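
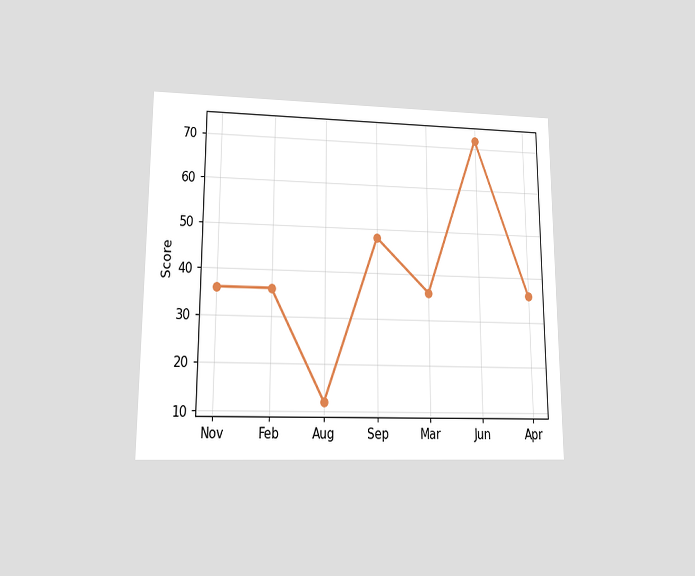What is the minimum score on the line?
The chart is viewed at a slight angle. The lowest point is at Aug, and reading across to the y-axis gives 12.

12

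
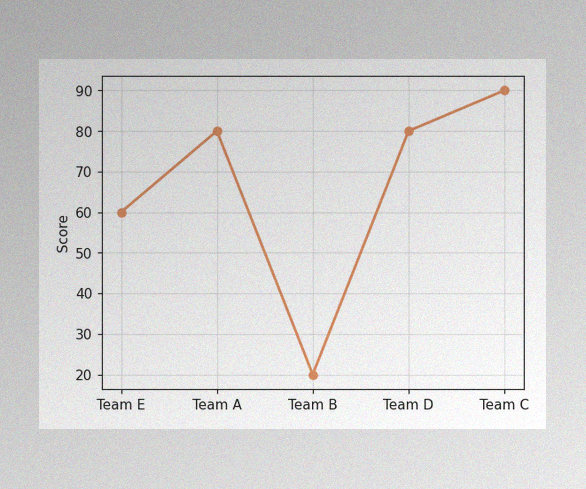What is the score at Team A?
The image has some photo noise and uneven lighting. At Team A, the line is at 80.

80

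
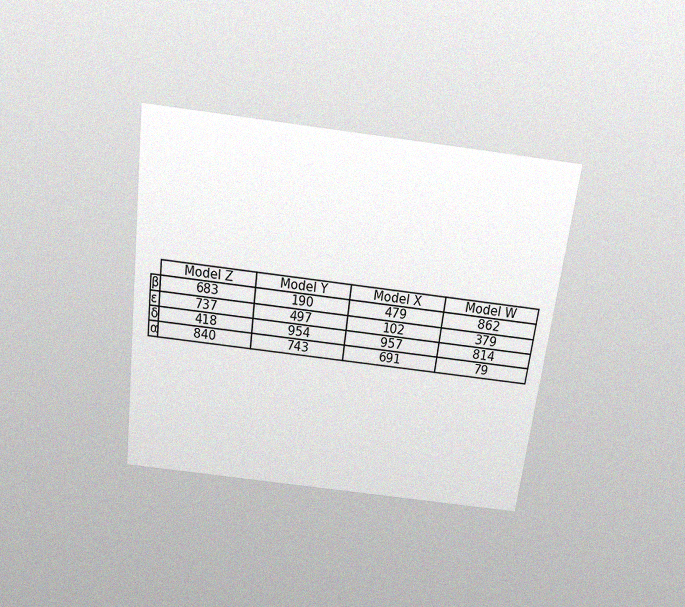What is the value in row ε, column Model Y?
497

The chart is tilted about 7° clockwise and viewed slightly from above, with some photo noise. The (ε, Model Y) cell reads 497.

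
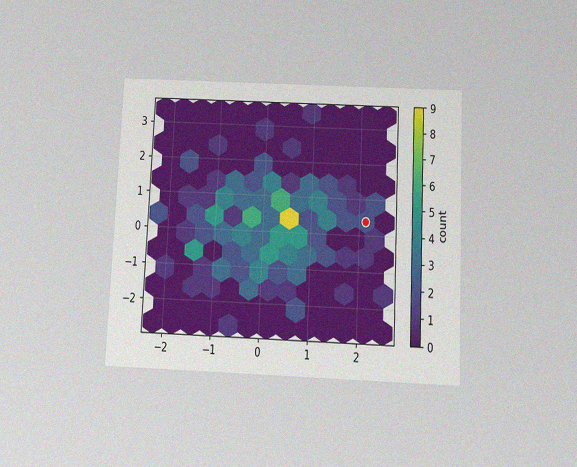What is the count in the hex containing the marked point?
The chart is tilted about 3° clockwise and viewed slightly from below, with some photo noise. The marked hex reads 2 on the colorbar.

2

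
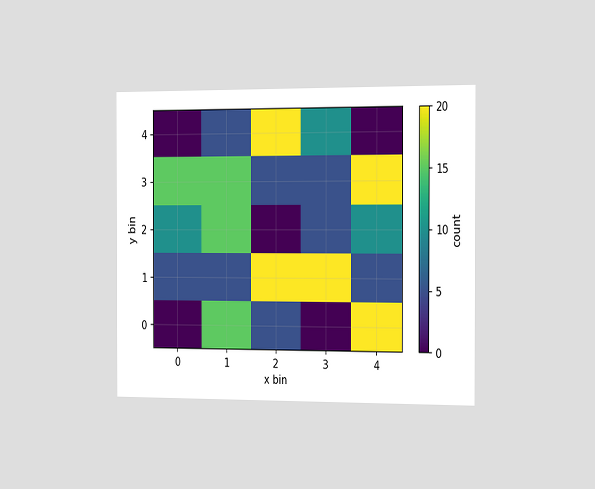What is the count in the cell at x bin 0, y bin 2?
10

The chart is viewed slightly from the right. Matching the cell (0, 2) against the colorbar gives 10.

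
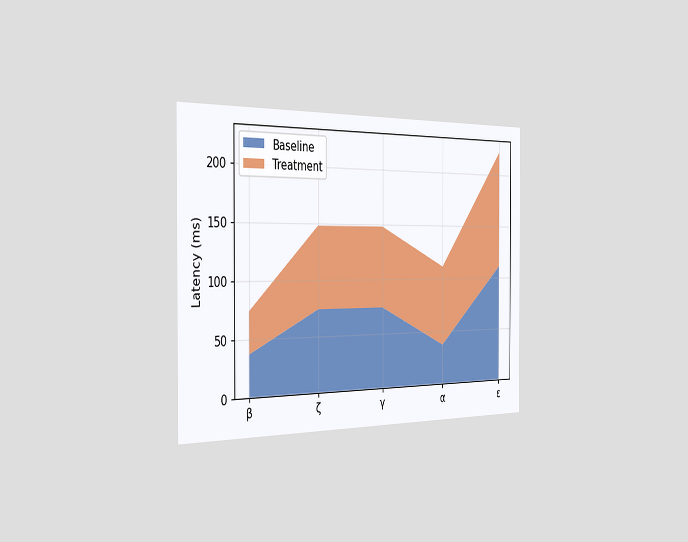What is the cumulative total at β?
74ms

The chart is viewed slightly from the left. The stacked total at β reaches 74ms.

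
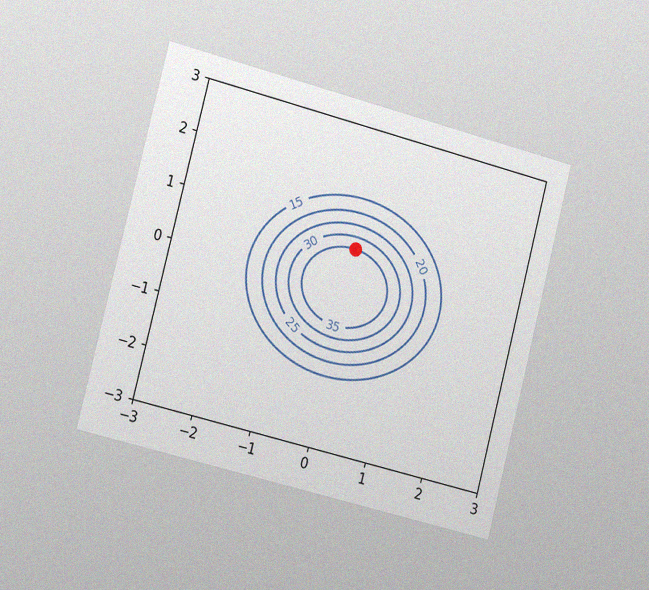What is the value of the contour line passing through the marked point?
35

The chart is tilted about 14° clockwise and viewed slightly from the left, with some photo noise. The marked point sits on the contour labelled 35.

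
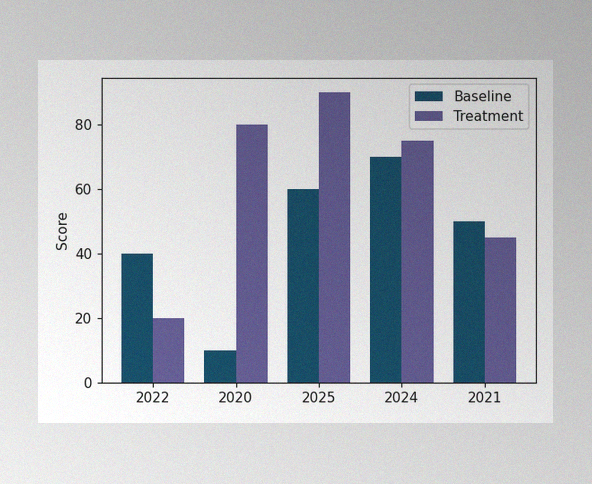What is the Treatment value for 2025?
The image has some photo noise and uneven lighting. The Treatment bar at 2025 reaches 90 on the y-axis.

90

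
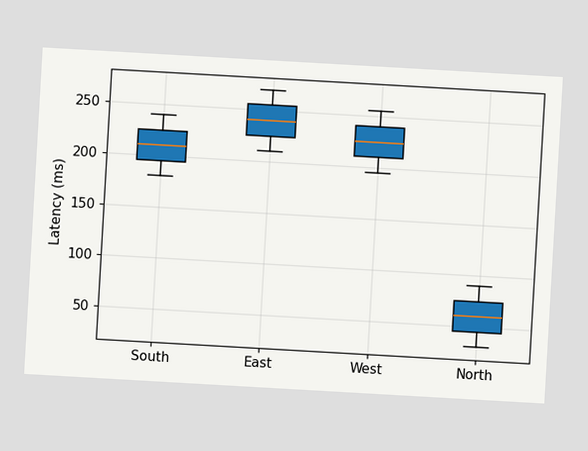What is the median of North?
60ms

The chart is tilted about 3° clockwise. The median line in the North box sits at 60ms.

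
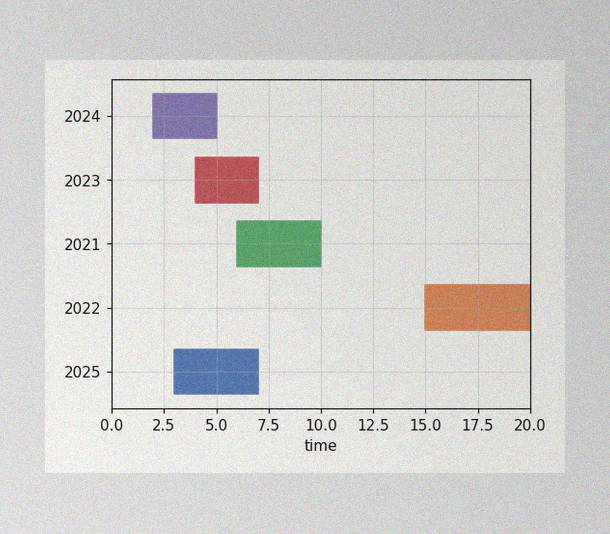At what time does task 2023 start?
The image has some photo noise and uneven lighting. The 2023 bar begins at t=4.

4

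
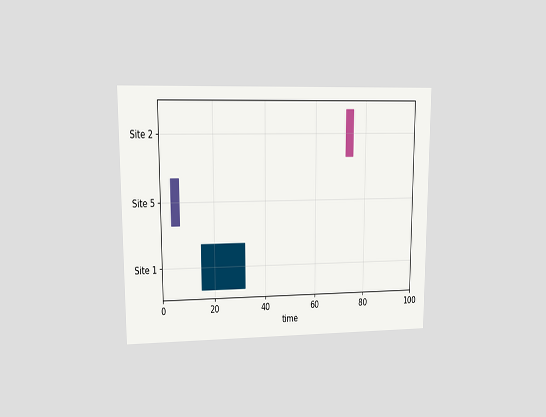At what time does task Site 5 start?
The chart is viewed at a slight angle. The Site 5 bar begins at t=4.

4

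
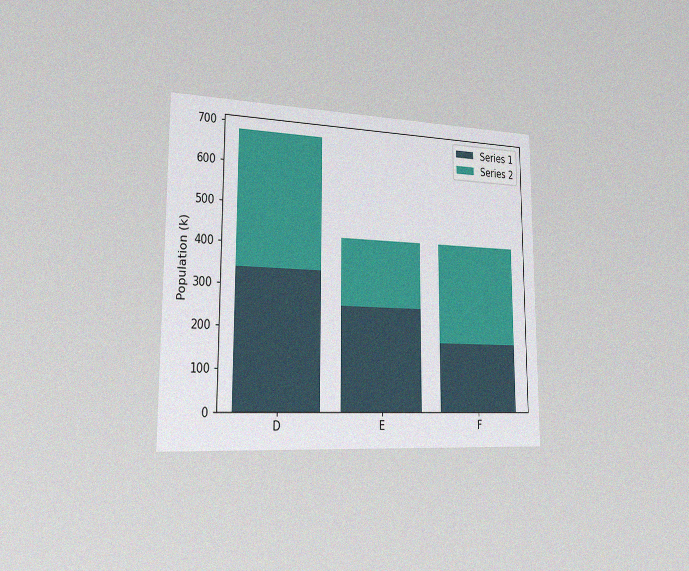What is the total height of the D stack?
680k

The chart is viewed slightly from the left, with some photo noise. The D stack's top reaches 680k on the y-axis.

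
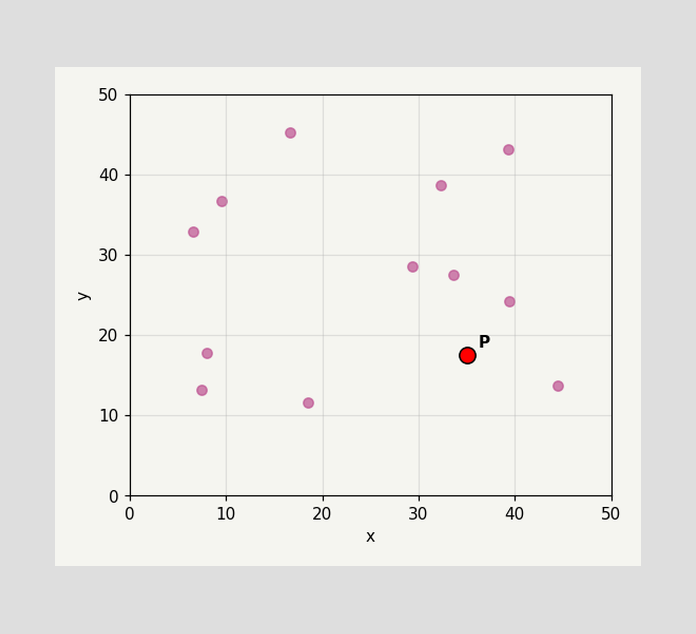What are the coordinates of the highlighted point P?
(35, 17.5)

Following the gridlines from P to each axis, P sits at (35, 17.5).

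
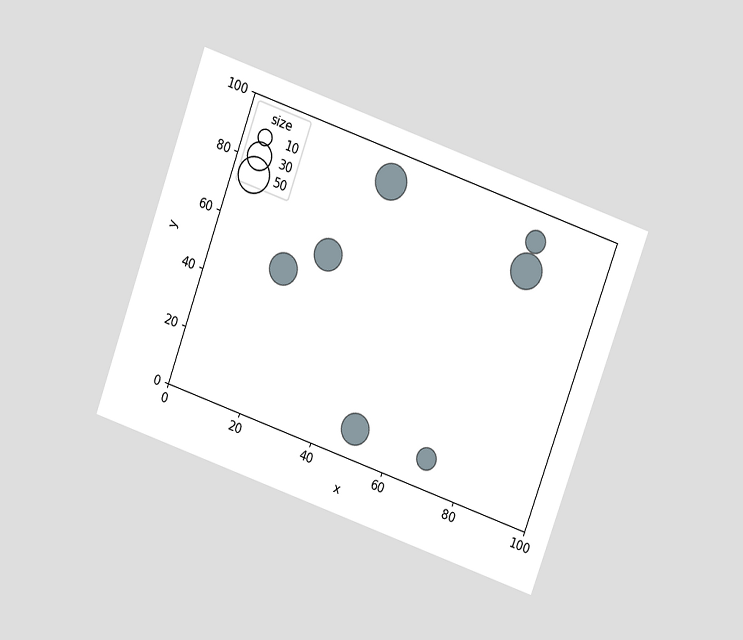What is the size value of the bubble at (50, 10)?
40

The chart is tilted about 20° clockwise and viewed at a slight angle. Matching the bubble at (50, 10) against the size legend gives 40.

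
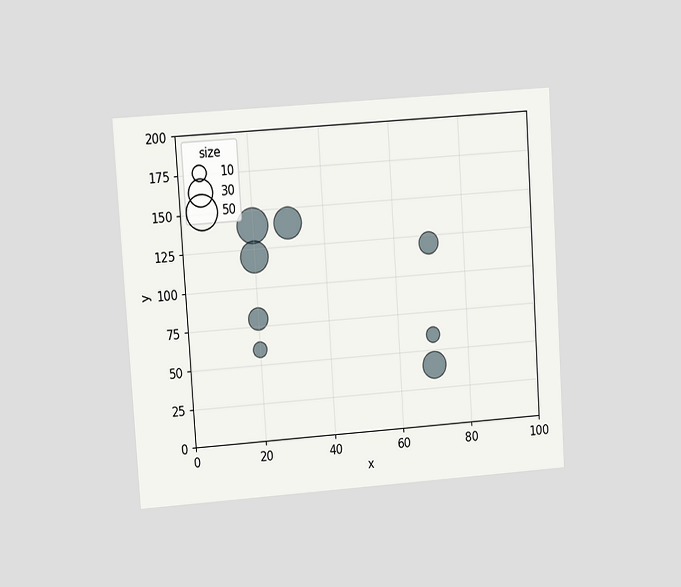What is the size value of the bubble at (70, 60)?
The chart is tilted about 4° counter-clockwise and viewed at a slight angle. Matching the bubble at (70, 60) against the size legend gives 10.

10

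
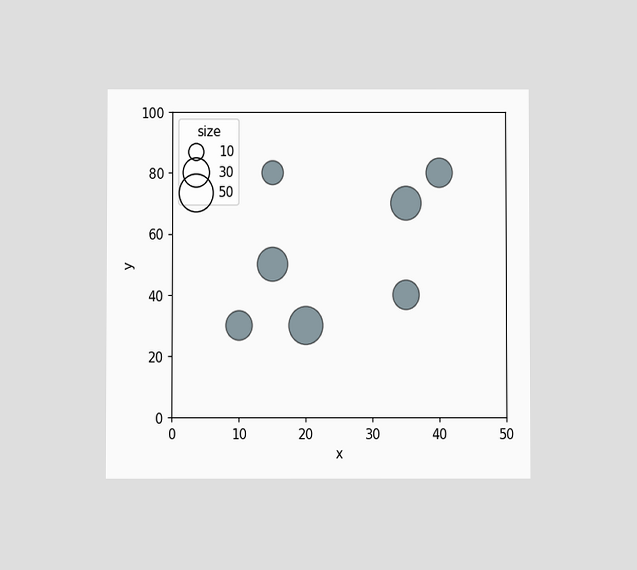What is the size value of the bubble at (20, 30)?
50

The chart is viewed at a slight angle. Matching the bubble at (20, 30) against the size legend gives 50.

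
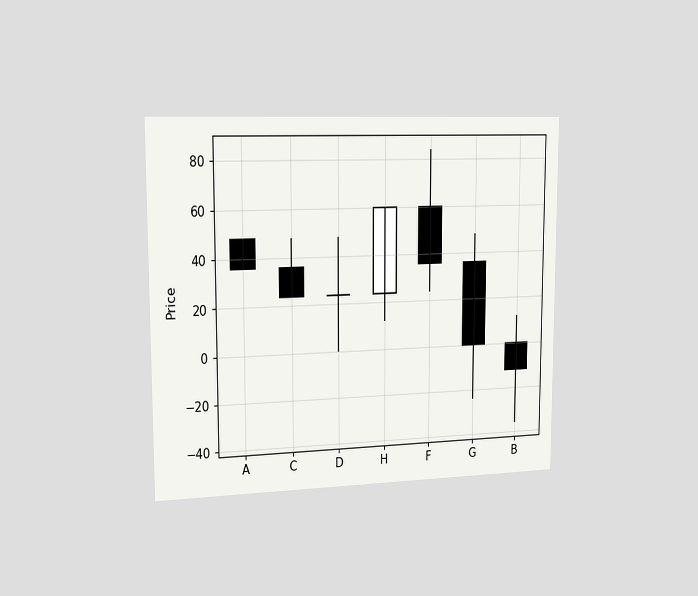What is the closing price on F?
The chart is viewed slightly from the left. The F candle closes at 36.

36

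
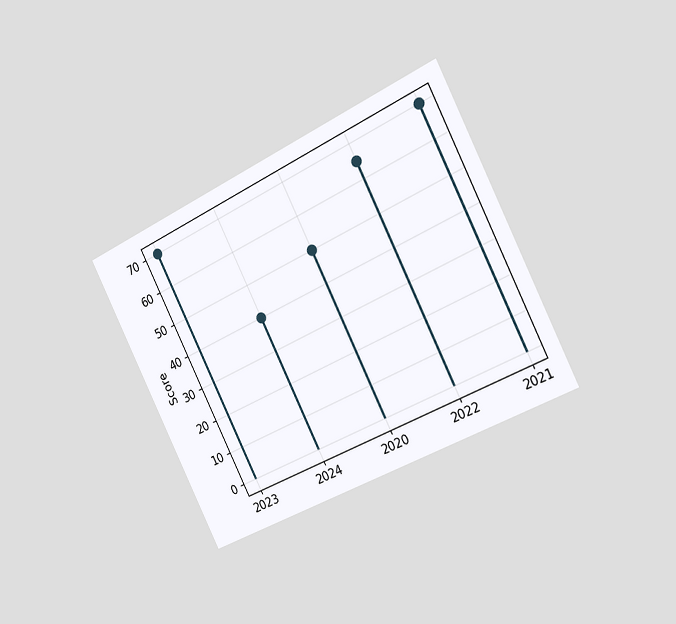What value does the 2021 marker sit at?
70

The chart is tilted about 26° counter-clockwise and viewed slightly from the right. The 2021 marker sits at 70.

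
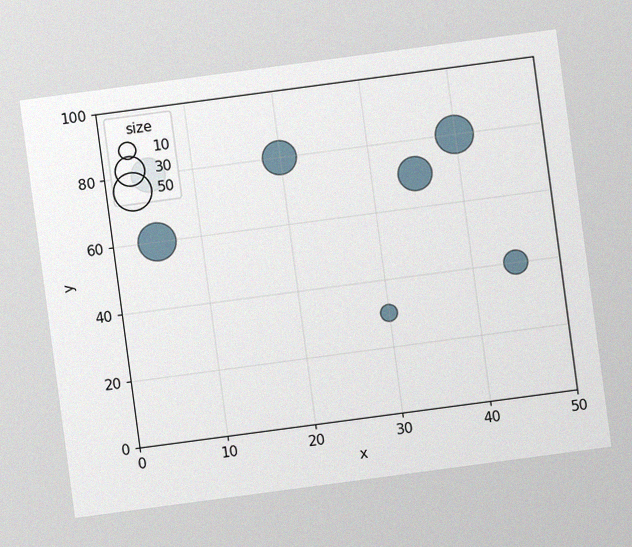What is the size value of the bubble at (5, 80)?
The chart is tilted about 8° counter-clockwise, with some photo noise. Matching the bubble at (5, 80) against the size legend gives 40.

40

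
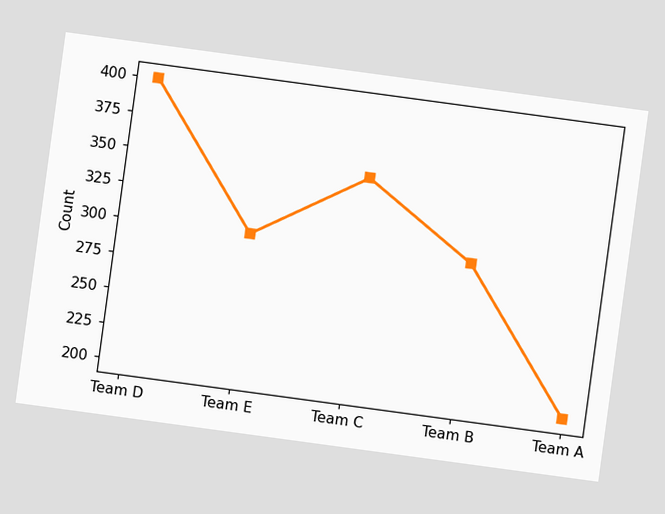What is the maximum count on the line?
The chart is tilted about 8° clockwise. The highest point is at Team D, and reading across to the y-axis gives 400.

400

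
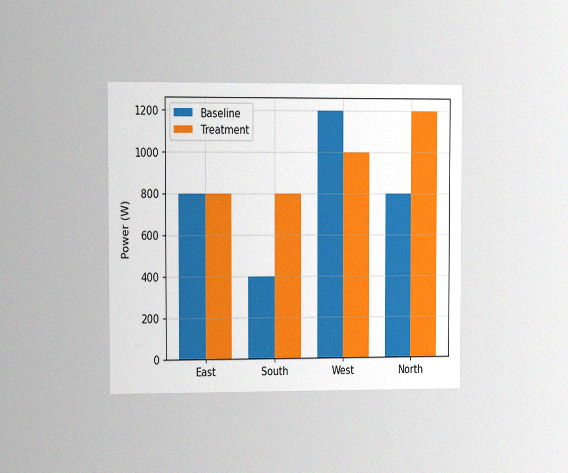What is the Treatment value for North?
1200W

The chart is viewed slightly from the left, with some photo noise. The Treatment bar at North reaches 1200W on the y-axis.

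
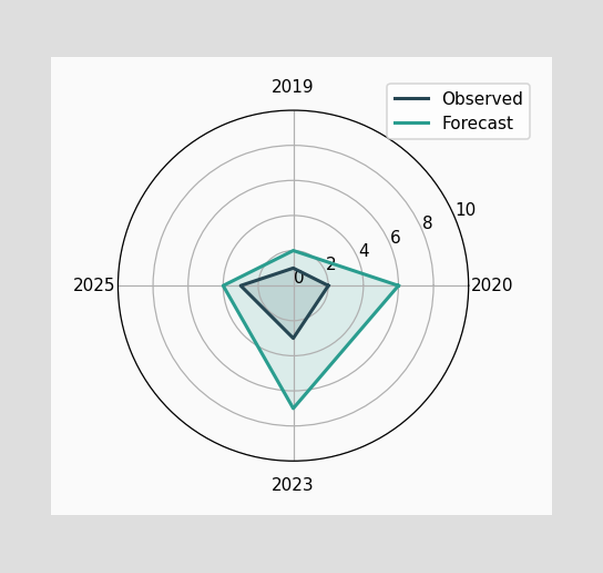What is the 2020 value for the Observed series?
On the 2020 axis, Observed reaches 2.

2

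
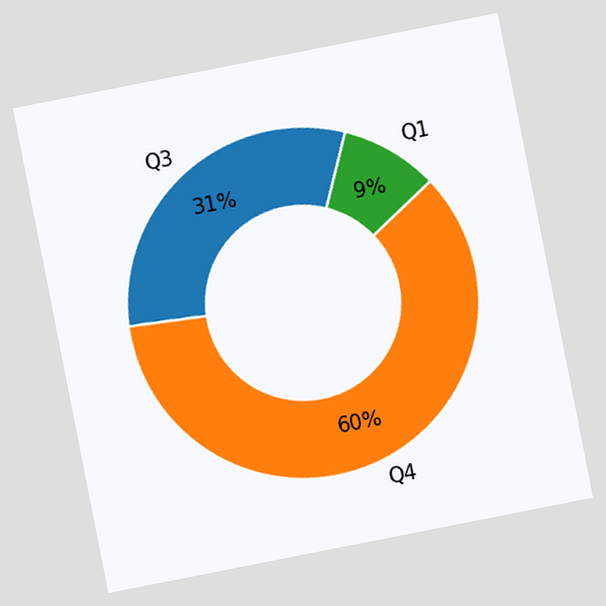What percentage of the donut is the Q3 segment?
The chart is tilted about 11° counter-clockwise. The Q3 segment takes up 31% of the ring.

31%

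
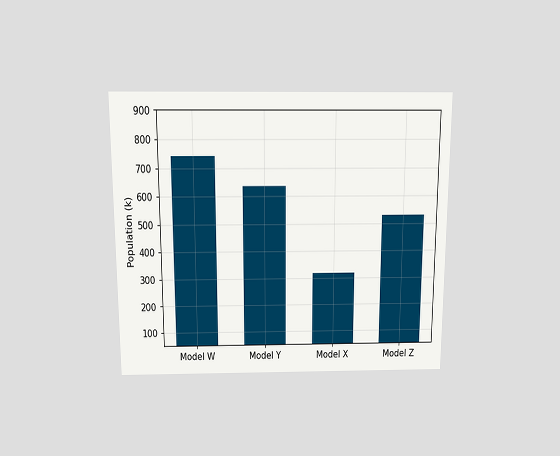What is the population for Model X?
318k

The chart is viewed slightly from above. Reading along the chart's y-axis, the Model X bar reaches 318k.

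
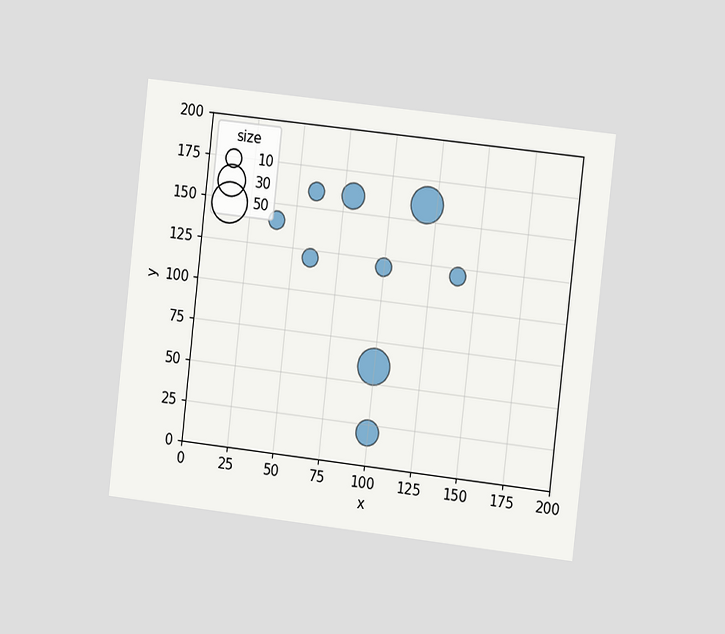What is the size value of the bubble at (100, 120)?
The chart is tilted about 6° clockwise and viewed at a slight angle. Matching the bubble at (100, 120) against the size legend gives 10.

10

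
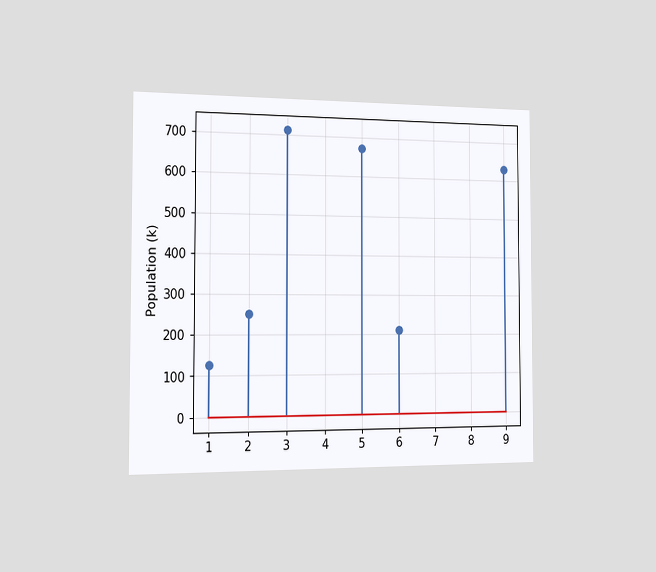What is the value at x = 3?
The chart is viewed slightly from the left. The stem at x=3 reaches 714k.

714k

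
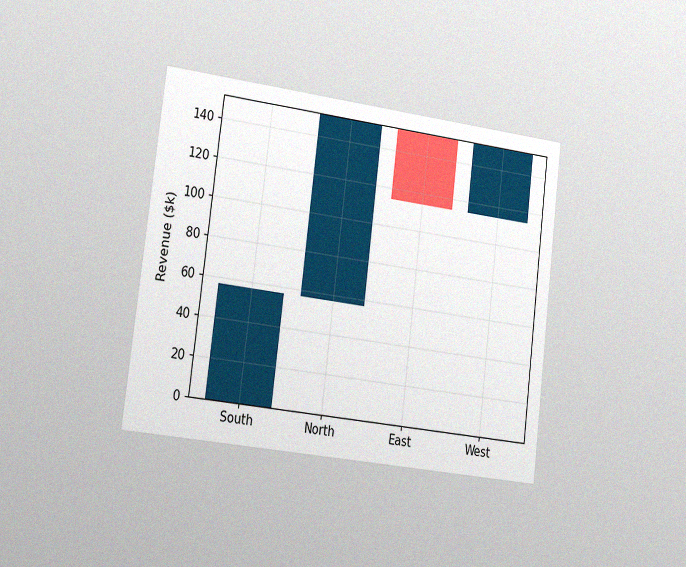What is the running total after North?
The chart is tilted about 7° clockwise and viewed slightly from the left, with some photo noise. After North the running total reaches $152k.

$152k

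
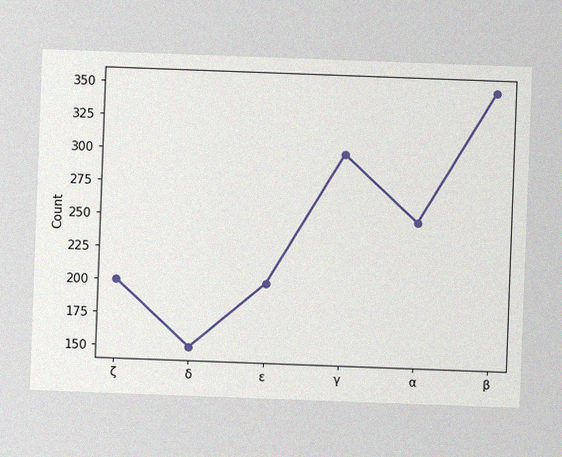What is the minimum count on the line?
150

The chart is tilted about 2° clockwise, with some photo noise. The lowest point is at δ, and reading across to the y-axis gives 150.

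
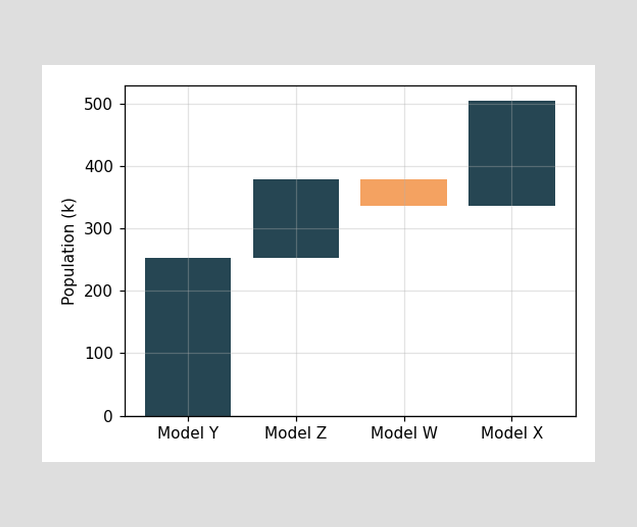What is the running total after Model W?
336k

After Model W the running total reaches 336k.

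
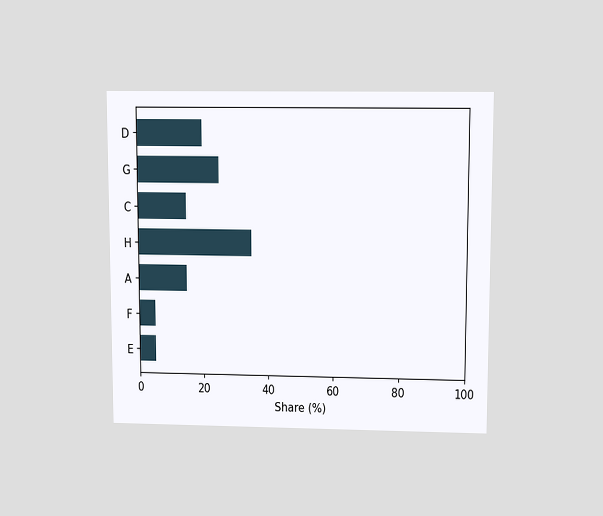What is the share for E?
The chart is viewed slightly from above. Reading along the chart's x-axis, the E bar reaches 5%.

5%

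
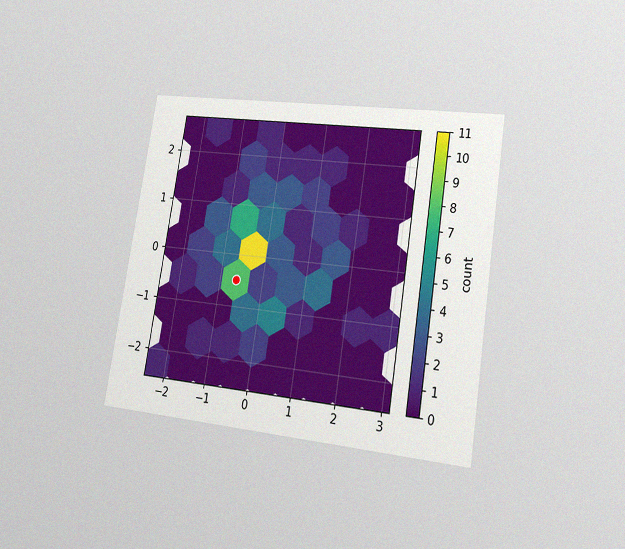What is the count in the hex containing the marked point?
The chart is tilted about 9° clockwise and viewed at a slight angle, with some photo noise. The marked hex reads 8 on the colorbar.

8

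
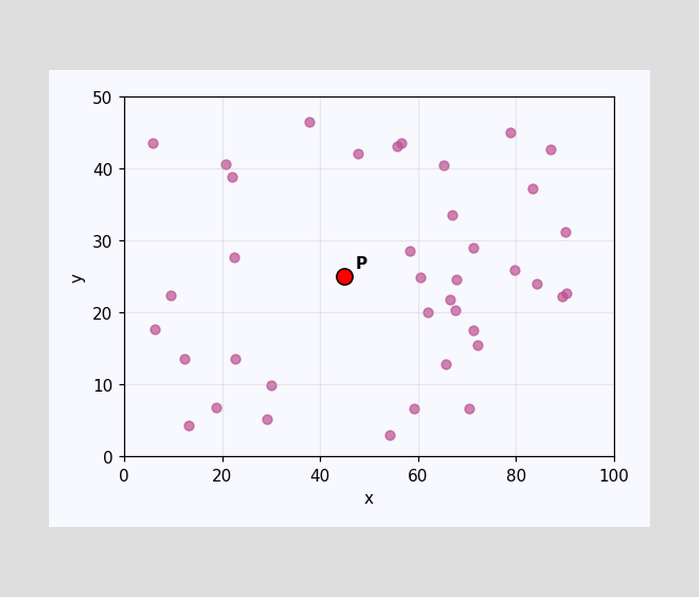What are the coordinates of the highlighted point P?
(45, 25)

Following the gridlines from P to each axis, P sits at (45, 25).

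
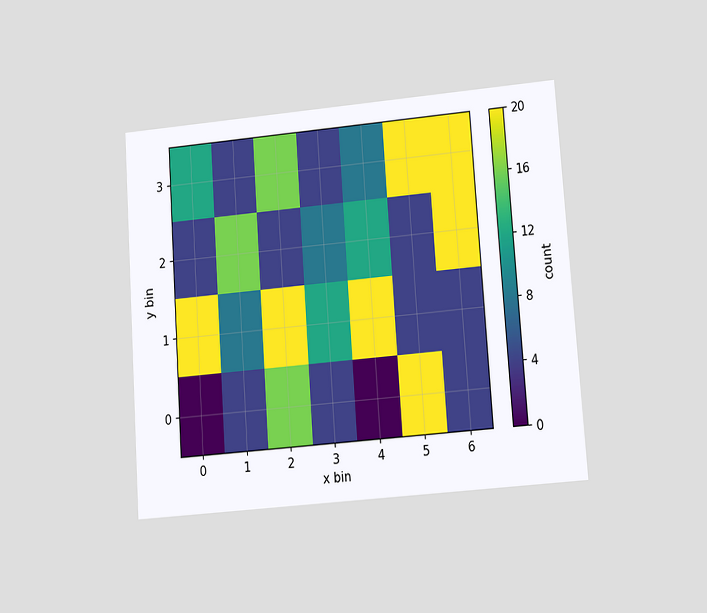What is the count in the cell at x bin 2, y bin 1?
20

The chart is tilted about 4° counter-clockwise and viewed at a slight angle. Matching the cell (2, 1) against the colorbar gives 20.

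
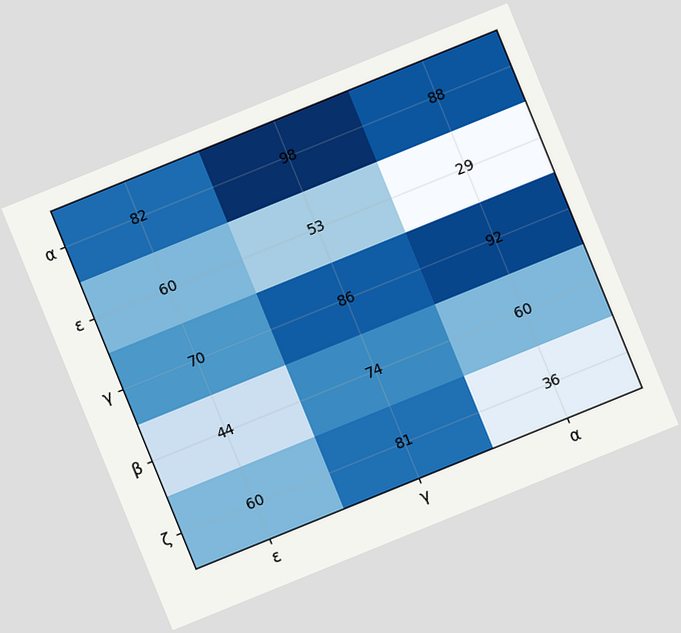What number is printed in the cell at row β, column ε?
The chart is tilted about 22° counter-clockwise. The (β, ε) cell reads 44.

44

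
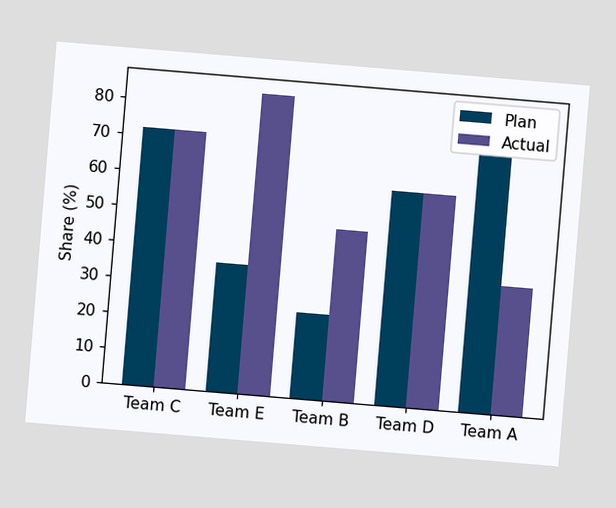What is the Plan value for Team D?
The chart is tilted about 5° clockwise. The Plan bar at Team D reaches 60% on the y-axis.

60%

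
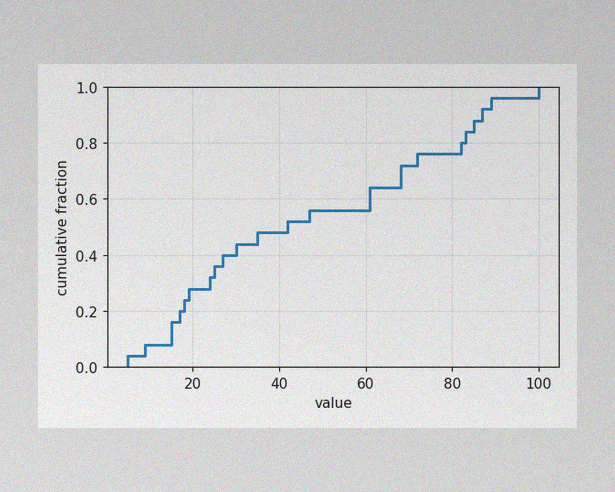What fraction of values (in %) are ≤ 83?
84%

The image has some photo noise and uneven lighting. At x=83 the ECDF step is at 84%.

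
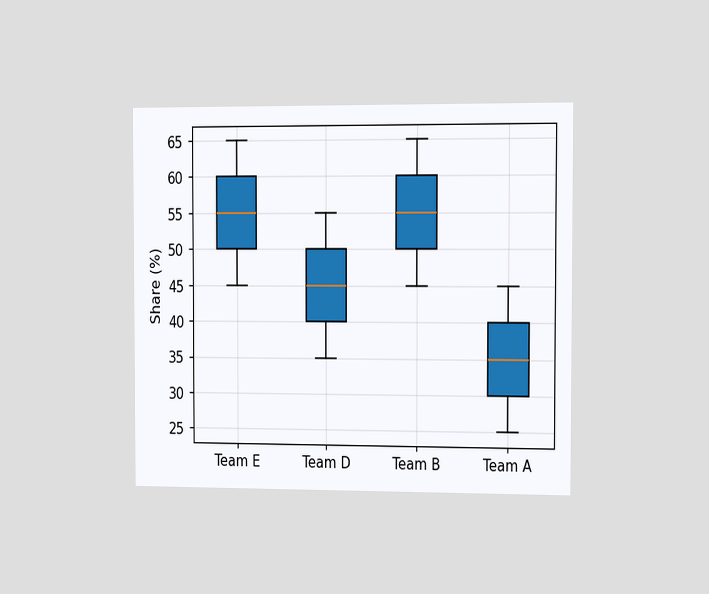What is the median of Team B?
55%

The chart is viewed slightly from the right. The median line in the Team B box sits at 55%.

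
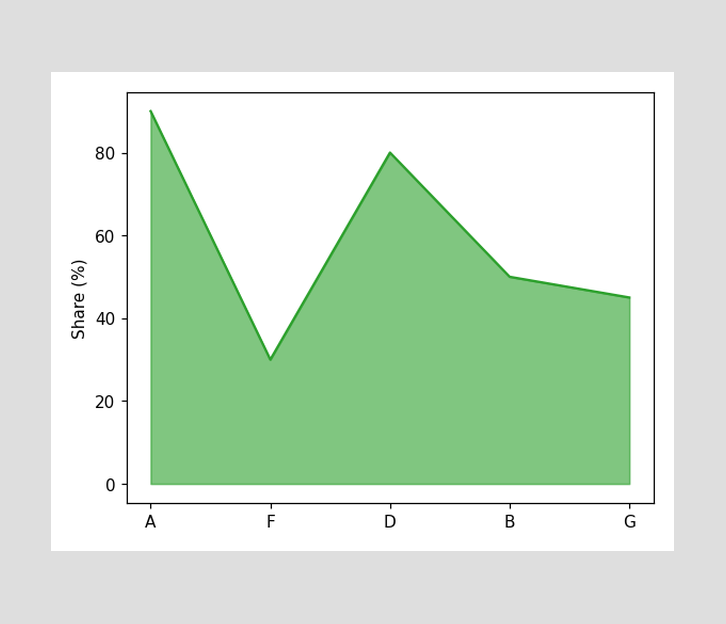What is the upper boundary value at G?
At G the upper boundary is at 45%.

45%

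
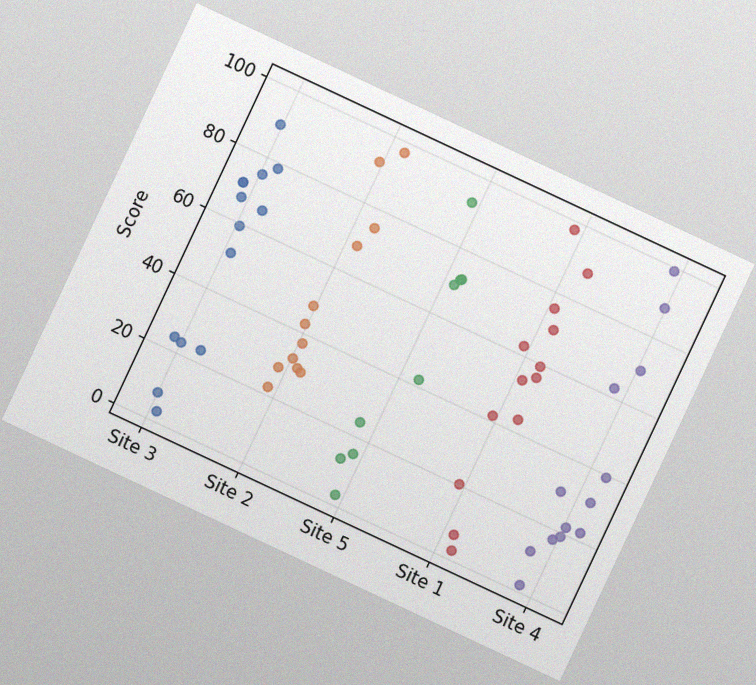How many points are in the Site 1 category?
The chart is tilted about 25° clockwise, with some photo noise. Counting the markers in the Site 1 column gives 13.

13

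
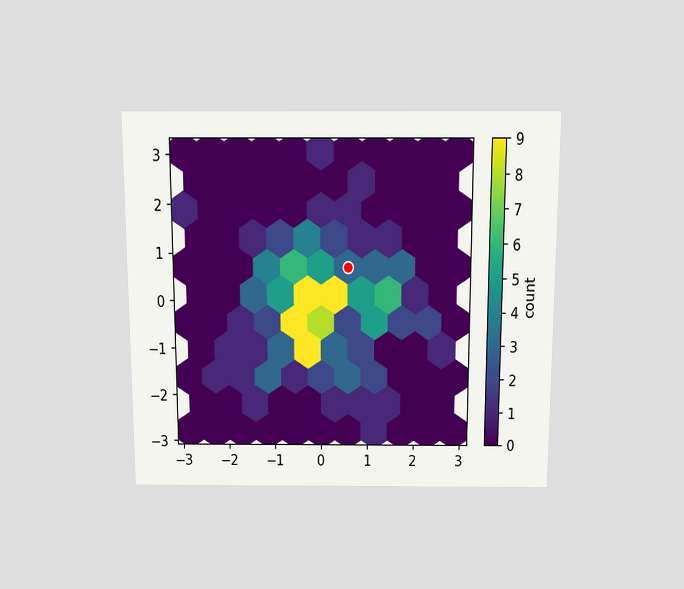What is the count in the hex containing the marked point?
The chart is viewed slightly from above. The marked hex reads 3 on the colorbar.

3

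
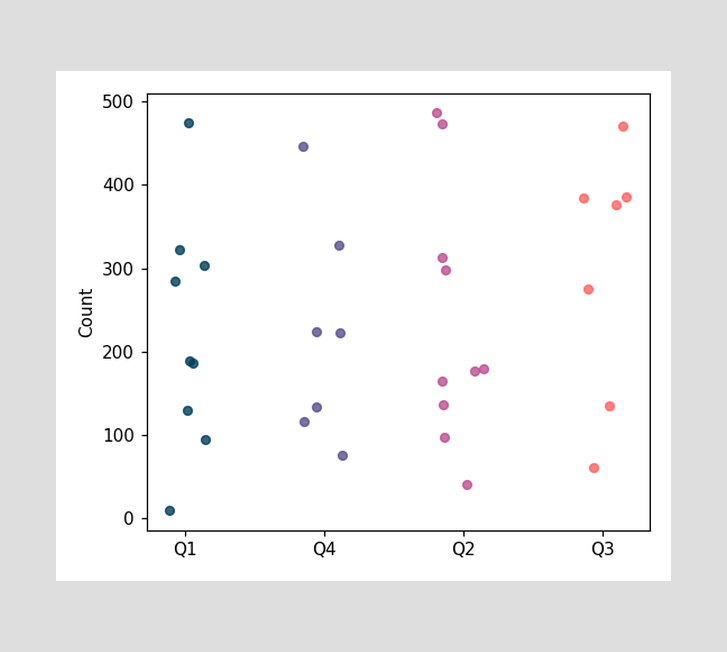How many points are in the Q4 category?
7

Counting the markers in the Q4 column gives 7.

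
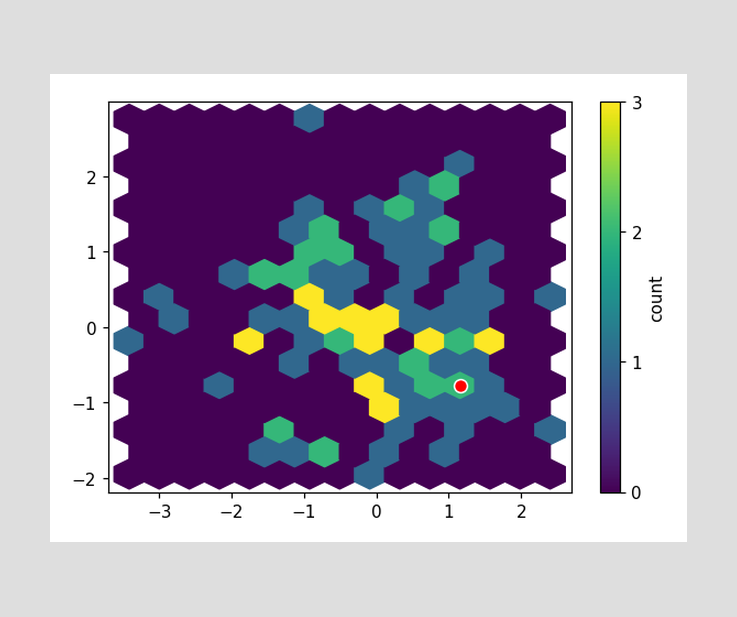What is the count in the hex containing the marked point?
2

The marked hex reads 2 on the colorbar.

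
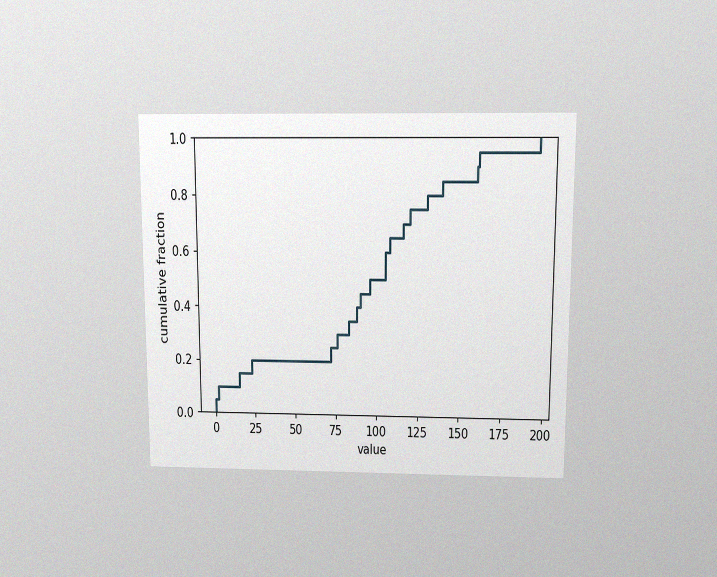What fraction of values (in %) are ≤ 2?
10%

The chart is viewed slightly from above, with some photo noise. At x=2 the ECDF step is at 10%.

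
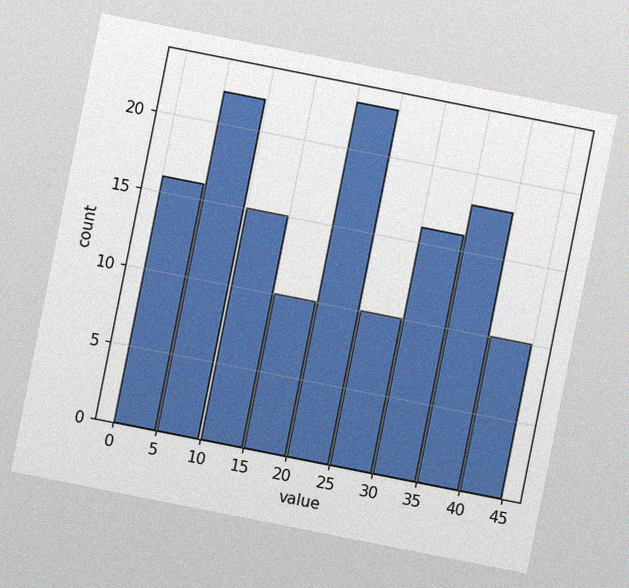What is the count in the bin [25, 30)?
10

The chart is tilted about 11° clockwise, with some photo noise. The [25, 30) bin has height 10.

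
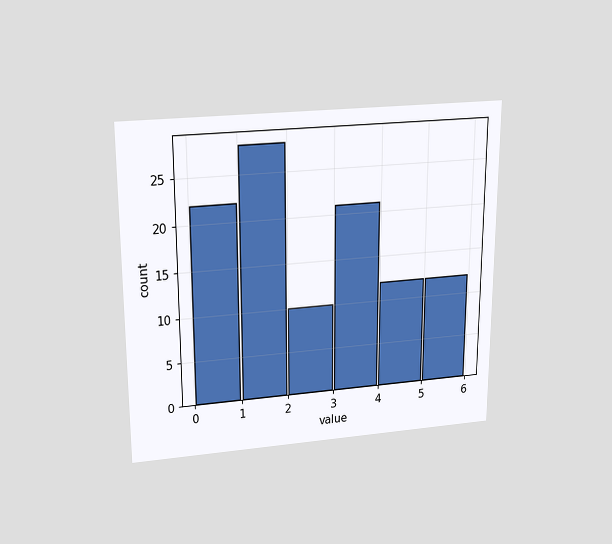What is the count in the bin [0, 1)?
22

The chart is viewed slightly from above. The [0, 1) bin has height 22.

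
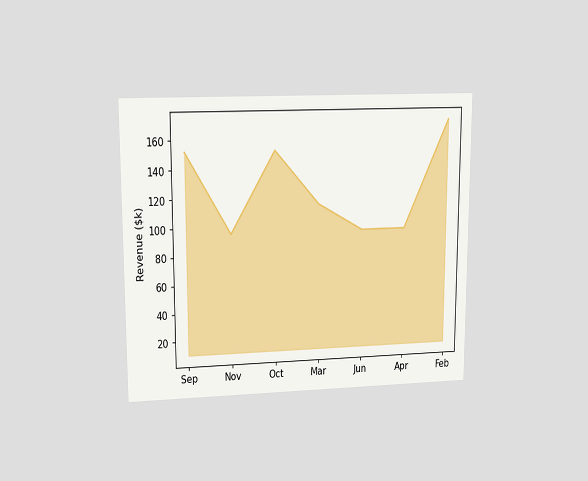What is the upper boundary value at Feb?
$171k

The chart is viewed at a slight angle. At Feb the upper boundary is at $171k.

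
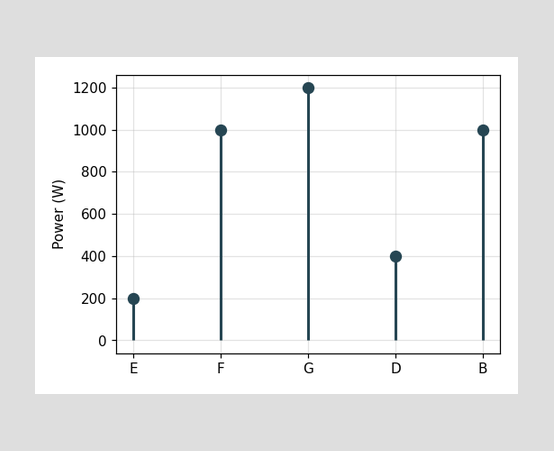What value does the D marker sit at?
The D marker sits at 400W.

400W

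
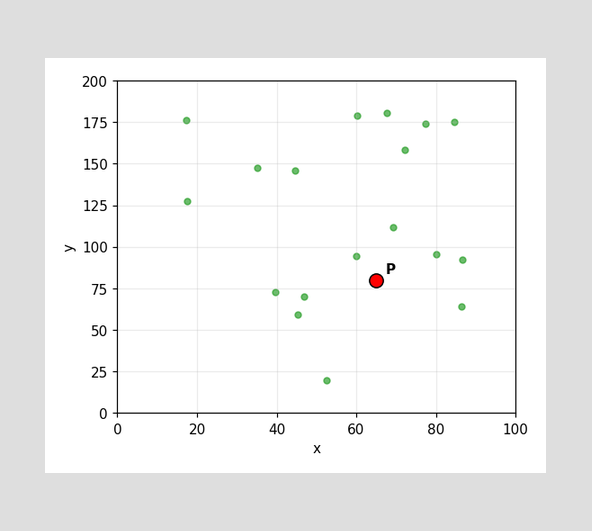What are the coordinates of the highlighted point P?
Following the gridlines from P to each axis, P sits at (65, 80).

(65, 80)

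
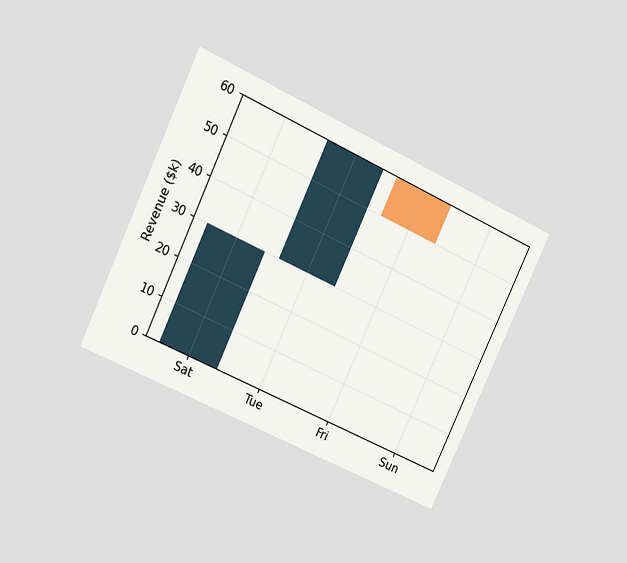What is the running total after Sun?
$50k

The chart is tilted about 25° clockwise and viewed at a slight angle. After Sun the running total reaches $50k.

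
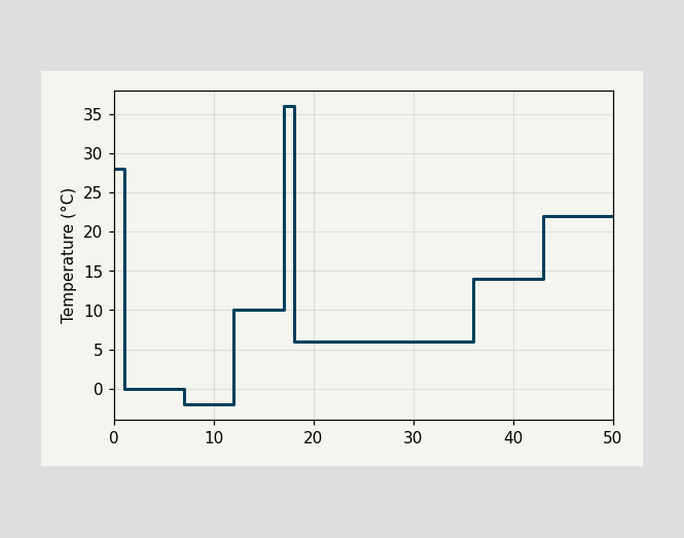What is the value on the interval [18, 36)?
On [18, 36) the step sits at 6°C.

6°C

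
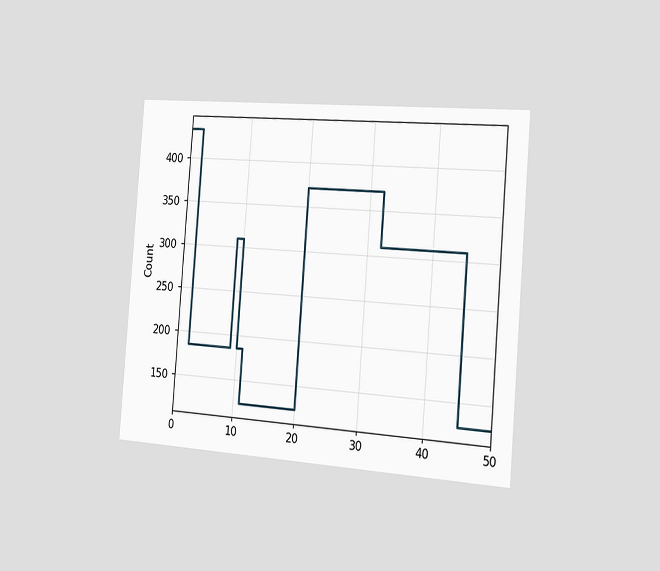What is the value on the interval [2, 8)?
186

The chart is tilted about 4° clockwise and viewed slightly from the right. On [2, 8) the step sits at 186.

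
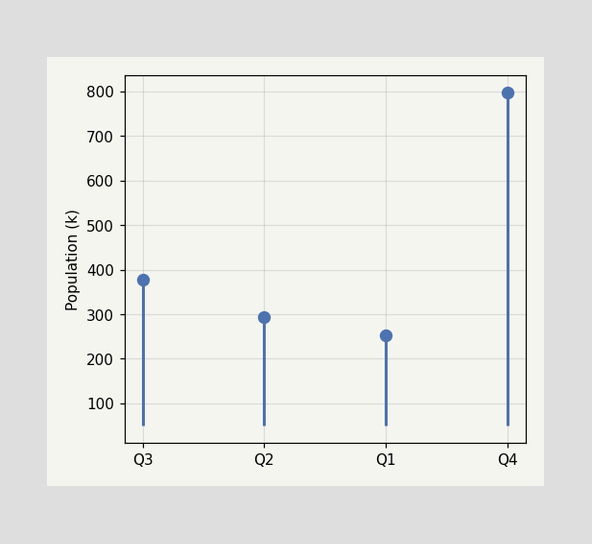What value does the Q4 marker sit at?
798k

The Q4 marker sits at 798k.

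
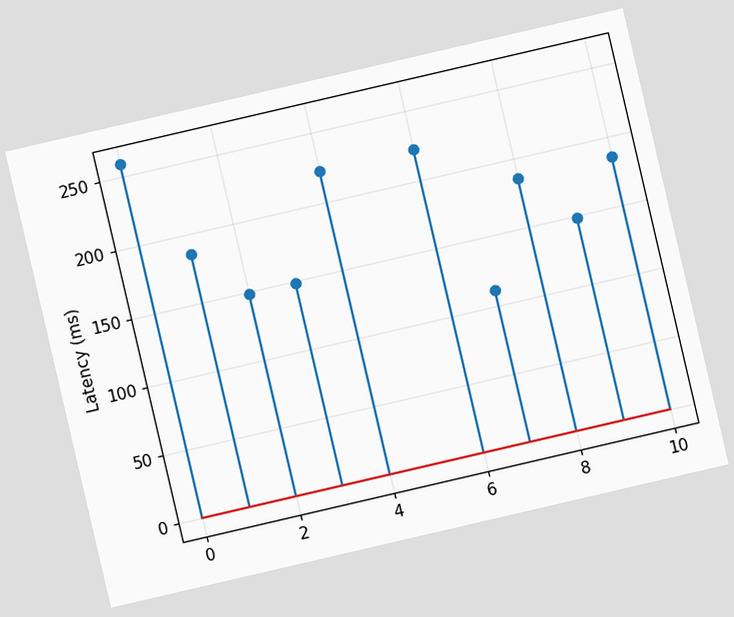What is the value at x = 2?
The chart is tilted about 13° counter-clockwise. The stem at x=2 reaches 148ms.

148ms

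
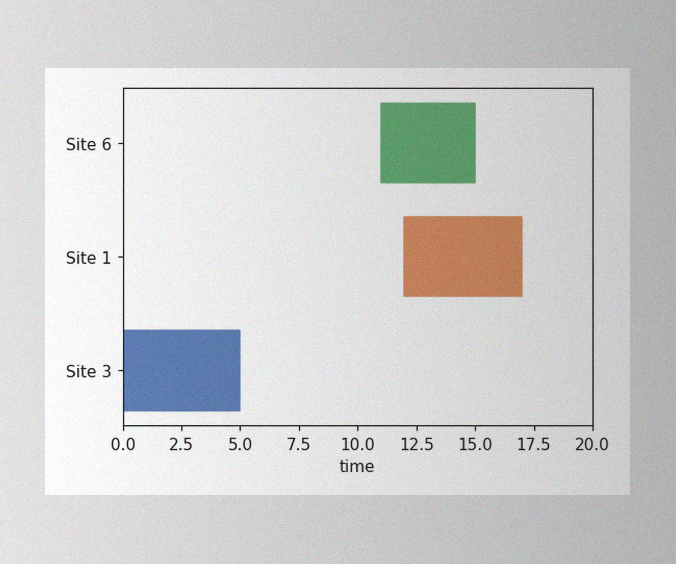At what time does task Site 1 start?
12

The image has some photo noise and uneven lighting. The Site 1 bar begins at t=12.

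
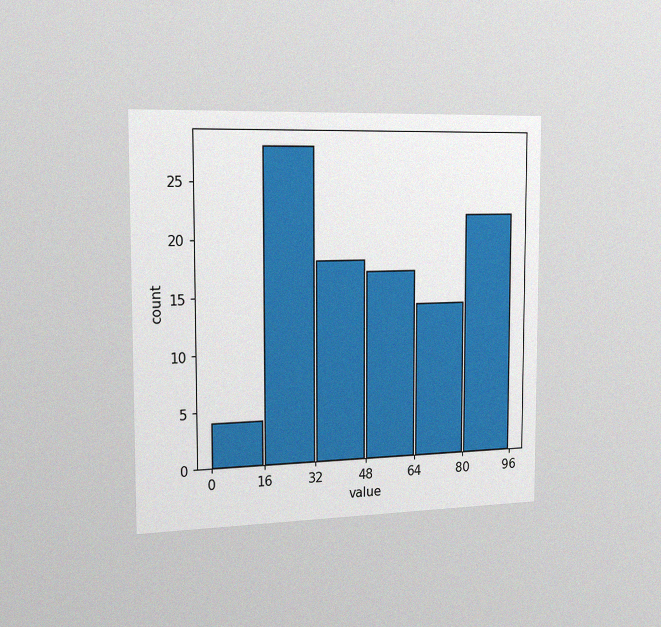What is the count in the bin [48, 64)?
The chart is viewed slightly from the left, with some photo noise. The [48, 64) bin has height 17.

17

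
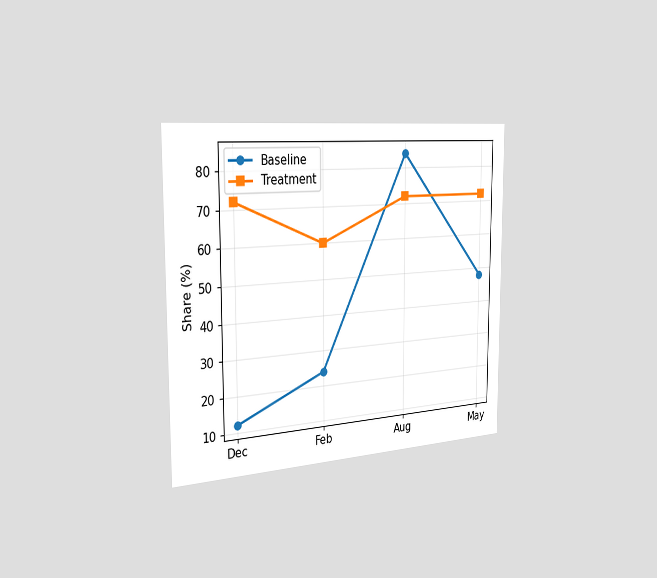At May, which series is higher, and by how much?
Treatment, by 24%

The chart is viewed slightly from the left. At May, Treatment sits above the other line by 24%.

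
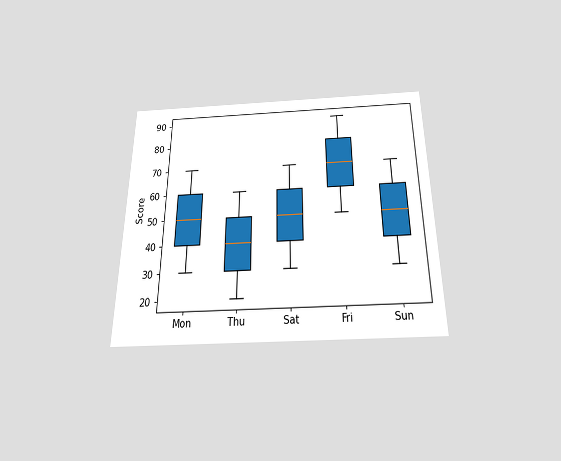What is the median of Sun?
The chart is viewed slightly from below. The median line in the Sun box sits at 50.

50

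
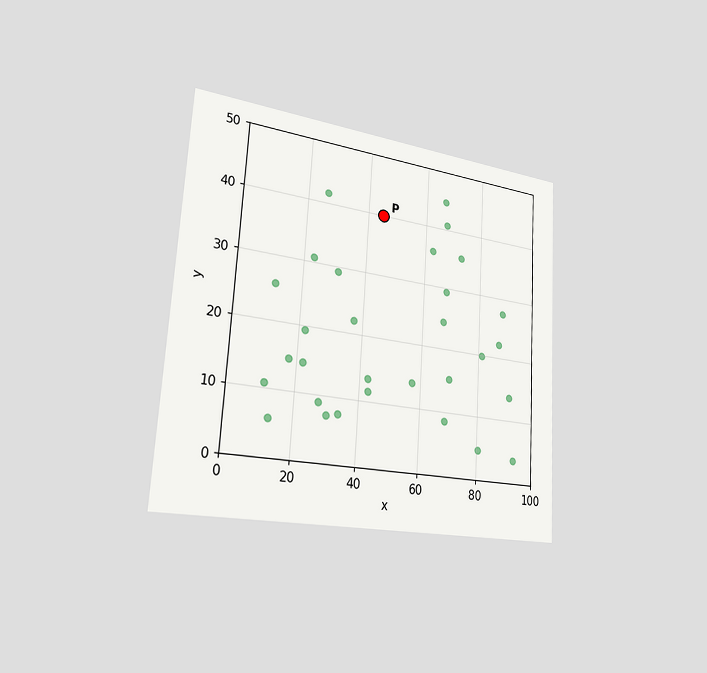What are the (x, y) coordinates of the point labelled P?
(45, 40)

The chart is tilted about 3° clockwise and viewed slightly from the left. Following the gridlines from P to each axis, P sits at (45, 40).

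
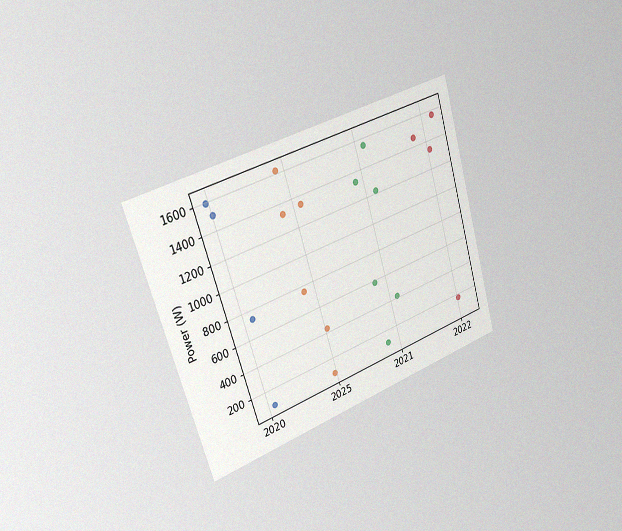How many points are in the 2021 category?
6

The chart is tilted about 17° counter-clockwise and viewed slightly from the left, with some photo noise. Counting the markers in the 2021 column gives 6.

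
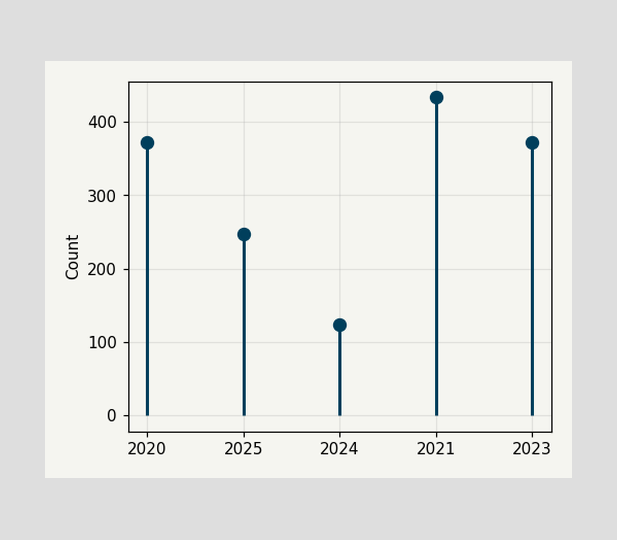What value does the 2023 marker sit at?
The 2023 marker sits at 372.

372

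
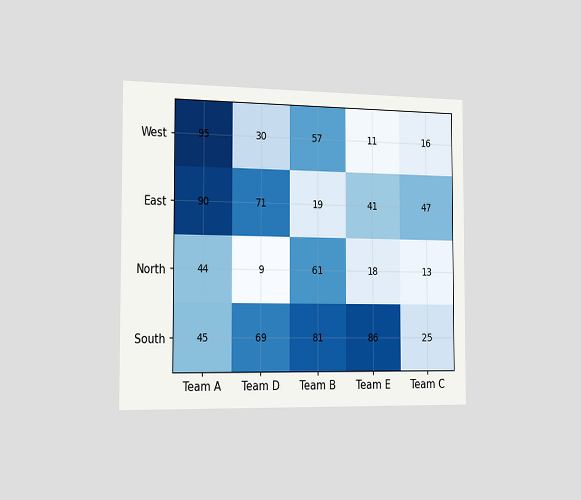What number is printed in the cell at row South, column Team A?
45

The chart is viewed slightly from the left. The (South, Team A) cell reads 45.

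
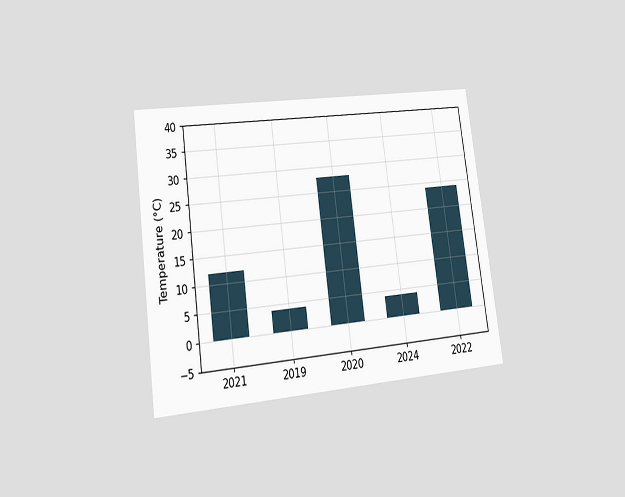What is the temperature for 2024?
The chart is tilted about 8° counter-clockwise and viewed at a slight angle. Reading along the chart's y-axis, the 2024 bar reaches 4°C.

4°C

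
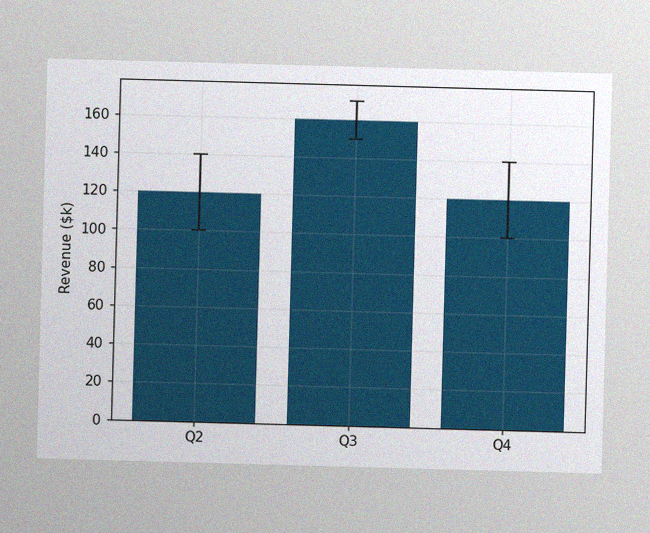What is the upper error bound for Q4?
$140k

The image has some photo noise and uneven lighting. The Q4 bar's upper whisker reaches $140k.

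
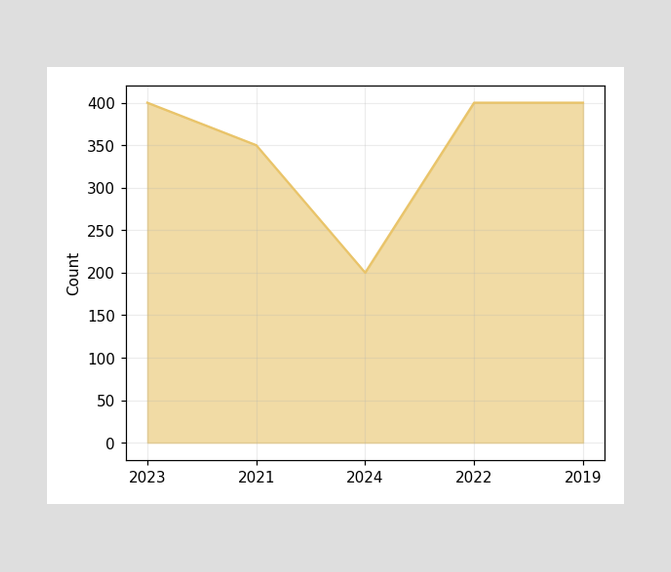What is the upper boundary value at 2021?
At 2021 the upper boundary is at 350.

350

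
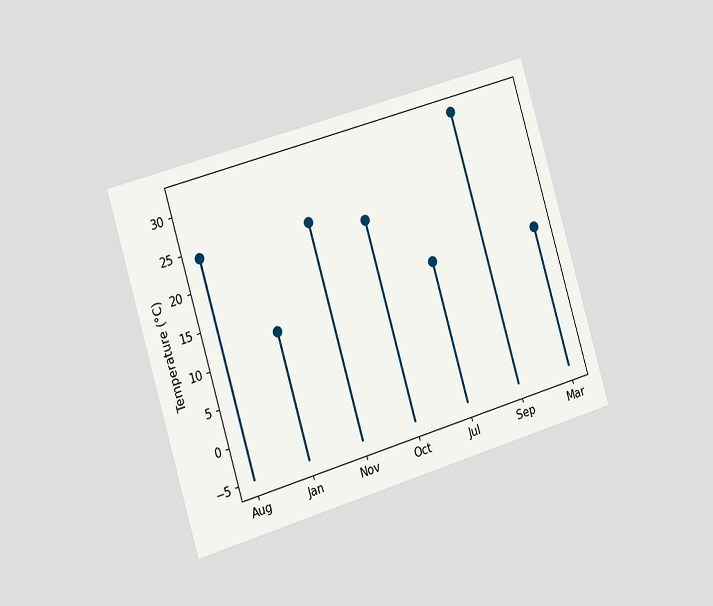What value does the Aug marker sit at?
24°C

The chart is tilted about 17° counter-clockwise and viewed slightly from the left. The Aug marker sits at 24°C.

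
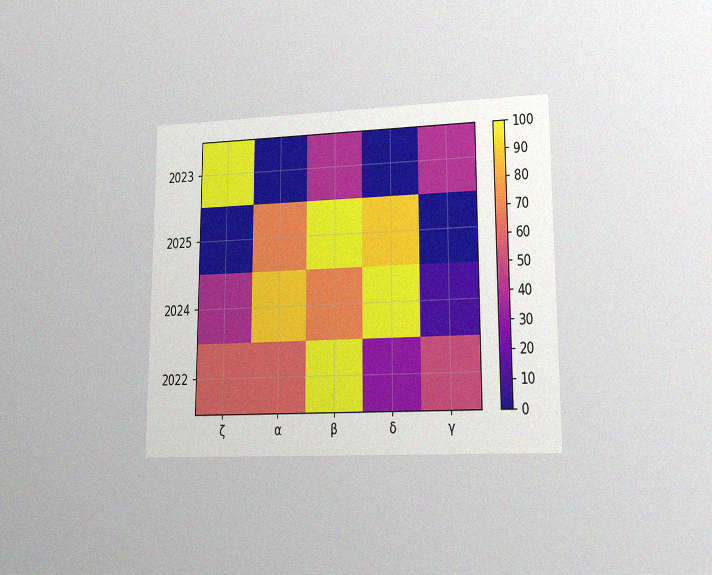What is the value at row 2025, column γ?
0

The chart is viewed at a slight angle, with some photo noise. Matching cell (2025, γ) against the colorbar gives 0.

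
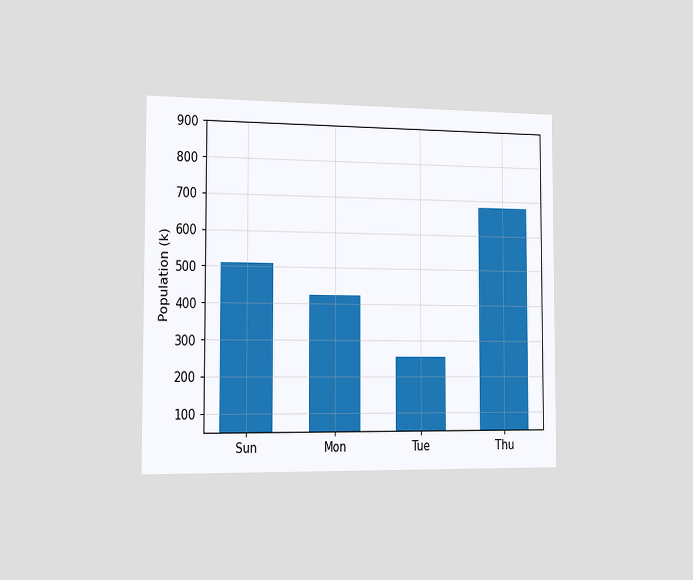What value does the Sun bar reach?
The chart is viewed slightly from the left. Reading along the chart's y-axis, the Sun bar reaches 510k.

510k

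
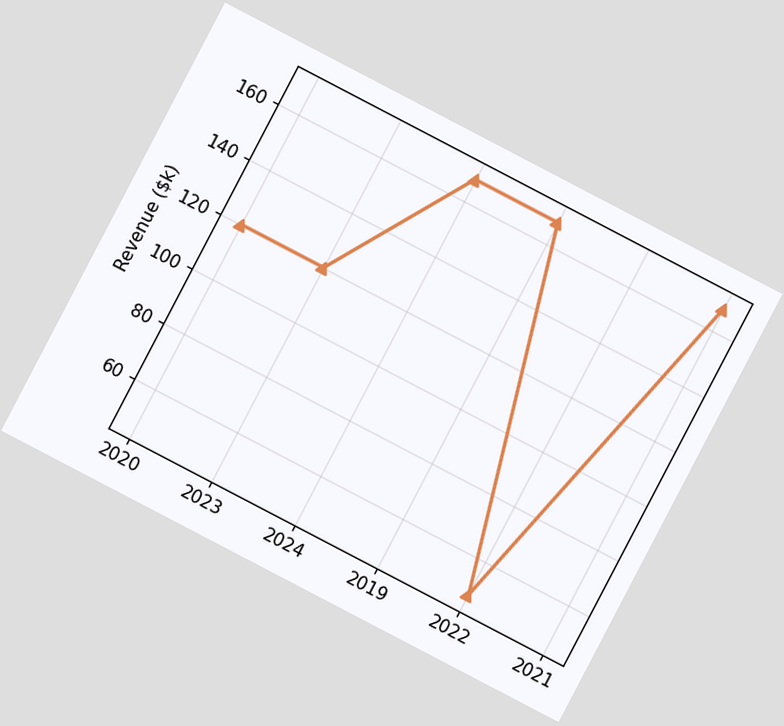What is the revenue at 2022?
$48k

The chart is tilted about 28° clockwise. At 2022, the line is at $48k.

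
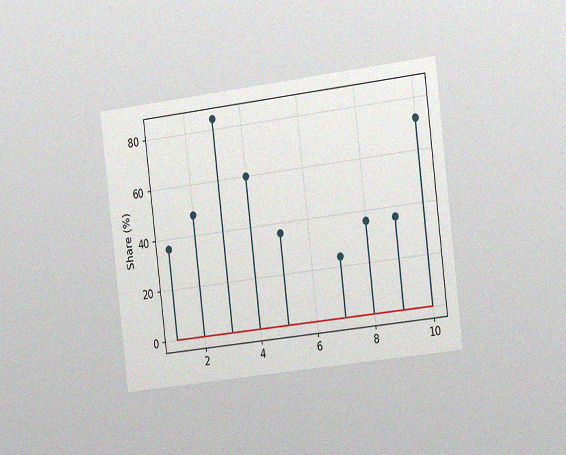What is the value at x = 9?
The chart is tilted about 7° counter-clockwise and viewed slightly from the right, with some photo noise. The stem at x=9 reaches 36%.

36%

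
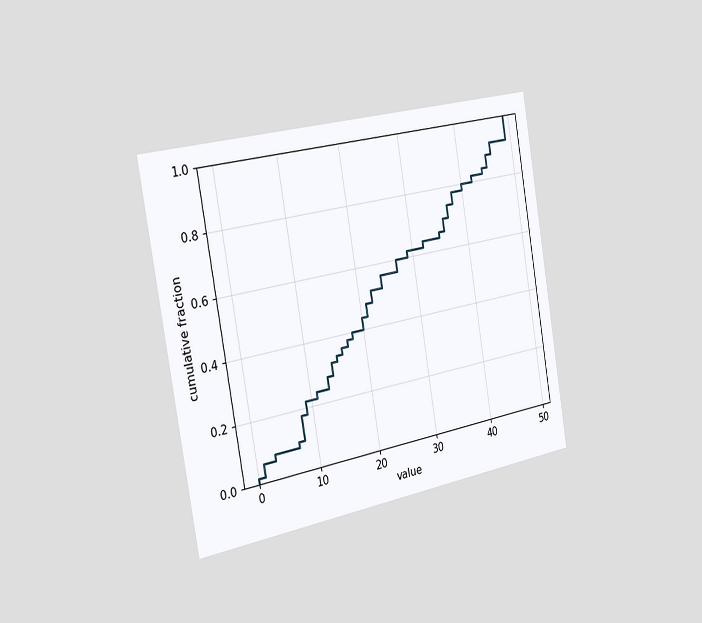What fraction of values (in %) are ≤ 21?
48%

The chart is tilted about 10° counter-clockwise and viewed slightly from the left. At x=21 the ECDF step is at 48%.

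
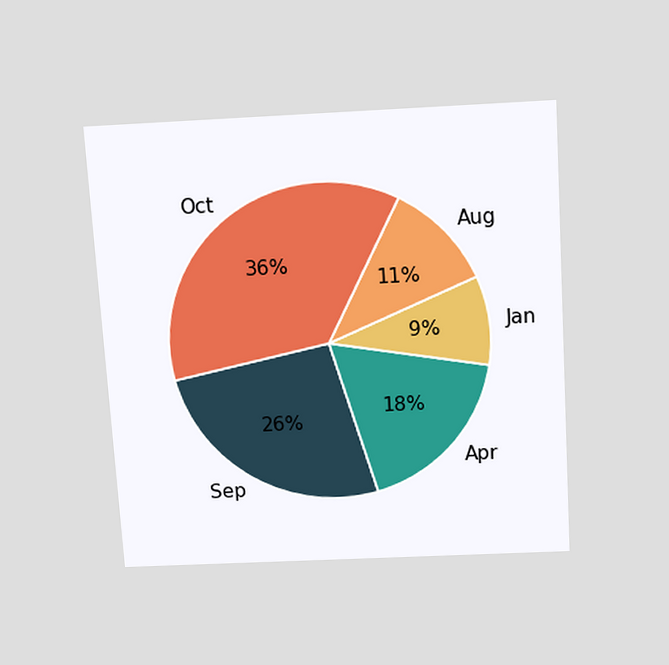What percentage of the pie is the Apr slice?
The chart is tilted about 4° counter-clockwise and viewed slightly from above. The Apr slice takes up 18% of the pie.

18%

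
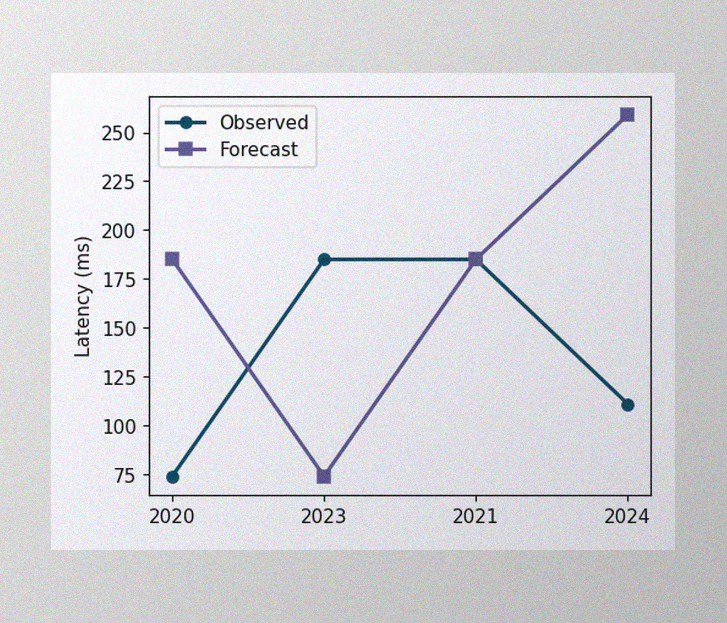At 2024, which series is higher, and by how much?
The image has some photo noise and uneven lighting. At 2024, Forecast sits above the other line by 148ms.

Forecast, by 148ms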